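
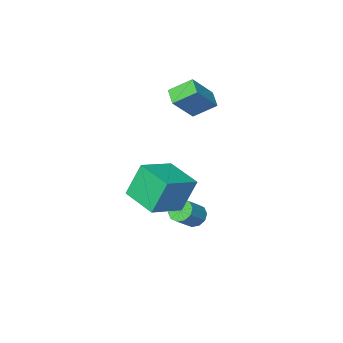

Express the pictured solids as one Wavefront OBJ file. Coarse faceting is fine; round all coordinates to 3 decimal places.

v -3.646 -3.094 1.593
v -4.699 -2.302 2.484
v -3.273 -2.117 1.166
v -4.326 -1.325 2.056
v -2.214 -2.955 3.164
v -3.267 -2.163 4.054
v -1.841 -1.978 2.736
v -2.894 -1.186 3.627
v 0.354 3.353 -2.342
v 0.848 3.223 -2.864
v 1.9 3.438 -1.92
v 1.406 3.567 -1.398
v 0.758 3.665 -2.863
v 1.81 3.88 -1.92
v 0.513 3.988 -2.664
v 1.566 4.203 -1.72
v 0.208 4.068 -2.342
v 1.26 4.283 -1.398
v -0.042 3.875 -2.019
v 1.011 4.089 -1.076
v -0.14 3.482 -1.82
v 0.912 3.697 -0.876
v -0.05 3.04 -1.82
v 1.002 3.255 -0.877
v 0.194 2.717 -2.02
v 1.247 2.932 -1.076
v 0.5 2.637 -2.342
v 1.552 2.852 -1.398
v 0.749 2.831 -2.664
v 1.802 3.045 -1.721
v 2.084 2.34 -0.368
v 1.304 2.575 1.567
v 1.891 4.415 -0.698
v 1.111 4.65 1.238
v 4.089 2.65 0.402
v 3.309 2.885 2.338
v 3.896 4.725 0.073
v 3.116 4.96 2.008
v -1.417 -2.069 -4.101
v -0.646 -1.906 -4.151
v -0.791 -0.949 -3.269
v -1.563 -1.111 -3.219
v -0.802 -1.686 -4.416
v -0.947 -0.728 -3.533
v -1.099 -1.553 -4.608
v -1.245 -0.596 -3.726
v -1.469 -1.539 -4.685
v -1.615 -0.581 -3.802
v -1.827 -1.646 -4.628
v -1.973 -0.688 -3.745
v -2.092 -1.85 -4.45
v -2.237 -0.892 -3.567
v -2.201 -2.104 -4.192
v -2.347 -1.146 -3.31
v -2.131 -2.35 -3.914
v -2.277 -1.392 -3.031
v -1.898 -2.531 -3.678
v -2.043 -1.574 -2.796
v -1.554 -2.607 -3.54
v -1.7 -1.65 -2.657
v -1.179 -2.559 -3.53
v -1.325 -1.602 -2.647
v -0.859 -2.399 -3.651
v -1.004 -1.442 -2.768
v -0.666 -2.163 -3.875
v -0.812 -1.206 -2.992
v -1.745 -3.127 -3.621
v -1.469 -2.776 -3.336
v -2.535 -3.093 -2.899
v -1.595 -2.639 -3.48
v -1.751 -2.598 -3.653
v -1.906 -2.663 -3.819
v -2.029 -2.819 -3.946
v -2.095 -3.037 -4.008
v -2.093 -3.272 -3.994
v -2.021 -3.479 -3.906
v -1.895 -3.616 -3.761
v -1.739 -3.656 -3.589
v -1.585 -3.592 -3.423
v -1.462 -3.436 -3.296
v -1.395 -3.218 -3.233
v -1.398 -2.983 -3.247
f 2 4 1
f 5 2 1
f 1 4 3
f 3 5 1
f 2 8 4
f 6 2 5
f 6 8 2
f 4 8 3
f 7 5 3
f 3 8 7
f 7 6 5
f 8 6 7
f 10 9 13
f 10 13 11
f 11 13 14
f 11 14 12
f 13 9 15
f 13 15 14
f 14 15 16
f 14 16 12
f 15 9 17
f 15 17 16
f 16 17 18
f 16 18 12
f 17 9 19
f 17 19 18
f 18 19 20
f 18 20 12
f 19 9 21
f 19 21 20
f 20 21 22
f 20 22 12
f 21 9 23
f 21 23 22
f 22 23 24
f 22 24 12
f 23 9 25
f 23 25 24
f 24 25 26
f 24 26 12
f 25 9 27
f 25 27 26
f 26 27 28
f 26 28 12
f 27 9 29
f 27 29 28
f 28 29 30
f 28 30 12
f 29 9 10
f 29 10 30
f 30 10 11
f 30 11 12
f 32 34 31
f 35 32 31
f 31 34 33
f 33 35 31
f 32 38 34
f 36 32 35
f 36 38 32
f 34 38 33
f 37 35 33
f 33 38 37
f 37 36 35
f 38 36 37
f 40 39 43
f 40 43 41
f 41 43 44
f 41 44 42
f 43 39 45
f 43 45 44
f 44 45 46
f 44 46 42
f 45 39 47
f 45 47 46
f 46 47 48
f 46 48 42
f 47 39 49
f 47 49 48
f 48 49 50
f 48 50 42
f 49 39 51
f 49 51 50
f 50 51 52
f 50 52 42
f 51 39 53
f 51 53 52
f 52 53 54
f 52 54 42
f 53 39 55
f 53 55 54
f 54 55 56
f 54 56 42
f 55 39 57
f 55 57 56
f 56 57 58
f 56 58 42
f 57 39 59
f 57 59 58
f 58 59 60
f 58 60 42
f 59 39 61
f 59 61 60
f 60 61 62
f 60 62 42
f 61 39 63
f 61 63 62
f 62 63 64
f 62 64 42
f 63 39 65
f 63 65 64
f 64 65 66
f 64 66 42
f 65 39 40
f 65 40 66
f 66 40 41
f 66 41 42
f 68 67 70
f 68 70 69
f 70 67 71
f 70 71 69
f 71 67 72
f 71 72 69
f 72 67 73
f 72 73 69
f 73 67 74
f 73 74 69
f 74 67 75
f 74 75 69
f 75 67 76
f 75 76 69
f 76 67 77
f 76 77 69
f 77 67 78
f 77 78 69
f 78 67 79
f 78 79 69
f 79 67 80
f 79 80 69
f 80 67 81
f 80 81 69
f 81 67 82
f 81 82 69
f 82 67 68
f 82 68 69



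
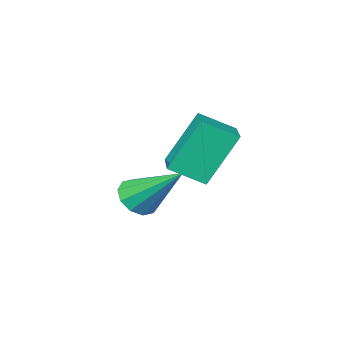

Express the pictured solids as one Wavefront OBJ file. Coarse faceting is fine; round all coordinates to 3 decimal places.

v 0.57 3.467 2.482
v -0.353 3.749 4.153
v 1.302 4.63 2.69
v 0.38 4.912 4.361
v 1.42 2.828 3.059
v 0.498 3.11 4.73
v 2.153 3.991 3.267
v 1.23 4.273 4.938
v 1.005 0.858 0.796
v 1.721 1.021 0.881
v 0.495 2.382 2.164
v 1.558 1.275 0.537
v 1.184 1.37 0.293
v 0.741 1.269 0.24
v 0.399 1.011 0.4
v 0.288 0.695 0.711
v 0.451 0.441 1.055
v 0.825 0.346 1.3
v 1.268 0.447 1.352
v 1.611 0.705 1.192
f 2 4 1
f 5 2 1
f 1 4 3
f 3 5 1
f 2 8 4
f 6 2 5
f 6 8 2
f 4 8 3
f 7 5 3
f 3 8 7
f 7 6 5
f 8 6 7
f 10 9 12
f 10 12 11
f 12 9 13
f 12 13 11
f 13 9 14
f 13 14 11
f 14 9 15
f 14 15 11
f 15 9 16
f 15 16 11
f 16 9 17
f 16 17 11
f 17 9 18
f 17 18 11
f 18 9 19
f 18 19 11
f 19 9 20
f 19 20 11
f 20 9 10
f 20 10 11



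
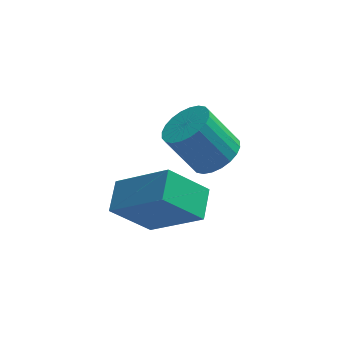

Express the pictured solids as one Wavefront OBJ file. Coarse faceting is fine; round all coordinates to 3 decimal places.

v 1.789 3.32 0.485
v 2.489 3.186 0.985
v 1.57 3.426 2.335
v 0.871 3.56 1.835
v 2.505 3.522 0.937
v 1.587 3.762 2.286
v 2.413 3.827 0.82
v 1.494 4.066 2.169
v 2.225 4.055 0.652
v 1.306 4.294 2.001
v 1.971 4.171 0.458
v 1.053 4.41 1.808
v 1.69 4.157 0.269
v 0.771 4.397 1.619
v 1.423 4.016 0.113
v 0.505 4.256 1.462
v 1.213 3.769 0.013
v 0.294 4.009 1.363
v 1.09 3.454 -0.015
v 0.171 3.694 1.335
v 1.073 3.118 0.034
v 0.155 3.358 1.383
v 1.166 2.814 0.151
v 0.247 3.053 1.5
v 1.354 2.586 0.319
v 0.435 2.825 1.668
v 1.607 2.47 0.512
v 0.689 2.709 1.862
v 1.889 2.483 0.701
v 0.97 2.723 2.051
v 2.155 2.624 0.858
v 1.237 2.864 2.207
v 2.366 2.871 0.957
v 1.447 3.111 2.307
v -0.314 0.451 -0.05
v -1.492 0.299 1.153
v -0.094 1.451 0.293
v -1.271 1.299 1.495
v 1.171 -0.339 1.305
v -0.006 -0.491 2.507
v 1.392 0.661 1.647
v 0.214 0.509 2.85
f 2 1 5
f 2 5 3
f 3 5 6
f 3 6 4
f 5 1 7
f 5 7 6
f 6 7 8
f 6 8 4
f 7 1 9
f 7 9 8
f 8 9 10
f 8 10 4
f 9 1 11
f 9 11 10
f 10 11 12
f 10 12 4
f 11 1 13
f 11 13 12
f 12 13 14
f 12 14 4
f 13 1 15
f 13 15 14
f 14 15 16
f 14 16 4
f 15 1 17
f 15 17 16
f 16 17 18
f 16 18 4
f 17 1 19
f 17 19 18
f 18 19 20
f 18 20 4
f 19 1 21
f 19 21 20
f 20 21 22
f 20 22 4
f 21 1 23
f 21 23 22
f 22 23 24
f 22 24 4
f 23 1 25
f 23 25 24
f 24 25 26
f 24 26 4
f 25 1 27
f 25 27 26
f 26 27 28
f 26 28 4
f 27 1 29
f 27 29 28
f 28 29 30
f 28 30 4
f 29 1 31
f 29 31 30
f 30 31 32
f 30 32 4
f 31 1 33
f 31 33 32
f 32 33 34
f 32 34 4
f 33 1 2
f 33 2 34
f 34 2 3
f 34 3 4
f 36 38 35
f 39 36 35
f 35 38 37
f 37 39 35
f 36 42 38
f 40 36 39
f 40 42 36
f 38 42 37
f 41 39 37
f 37 42 41
f 41 40 39
f 42 40 41



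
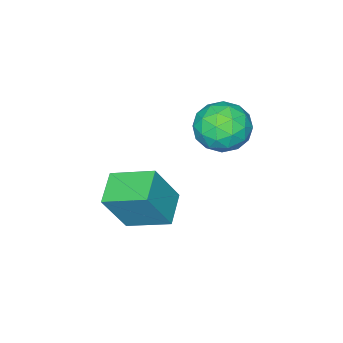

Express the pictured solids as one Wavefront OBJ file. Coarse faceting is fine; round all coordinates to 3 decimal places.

v 0.289 0.733 -0.741
v 1.198 0.422 1.036
v -0.406 2.304 -0.111
v 0.503 1.993 1.666
v 1.437 1.427 -1.206
v 2.346 1.116 0.571
v 0.742 2.998 -0.576
v 1.651 2.687 1.201
v -2.376 3.937 3.419
v -1.353 4.205 3.007
v -1.647 2.495 4.293
v -0.624 2.763 3.881
v -1.116 3.431 4.656
v -1.567 4.322 4.116
v -1.433 2.378 3.184
v -1.884 3.269 2.644
v -0.769 3.241 2.862
v -0.574 3.892 3.772
v -2.426 2.808 3.528
v -2.231 3.459 4.438
v -1.929 4.198 3.136
v -1.071 2.502 4.164
v -1.361 2.895 4.62
v -0.759 3.052 4.378
v -2.055 4.266 3.788
v -1.453 4.424 3.546
v -1.314 3.969 4.515
v -1.547 2.276 3.754
v -0.945 2.434 3.512
v -2.241 3.648 2.922
v -1.639 3.805 2.68
v -1.686 2.731 2.785
v -0.984 3.789 2.809
v -0.555 2.941 3.323
v -1.031 2.715 2.913
v -1.296 3.239 2.595
v -0.869 4.171 3.344
v -0.44 3.324 3.858
v -0.73 3.716 4.313
v -0.995 4.24 3.995
v -0.526 3.605 3.258
v -2.56 3.376 3.442
v -2.131 2.529 3.956
v -2.005 2.46 3.305
v -2.27 2.984 2.987
v -2.445 3.759 3.977
v -2.016 2.911 4.491
v -1.704 3.461 4.705
v -1.969 3.985 4.387
v -2.474 3.095 4.042
f 2 4 1
f 5 2 1
f 1 4 3
f 3 5 1
f 2 8 4
f 6 2 5
f 6 8 2
f 4 8 3
f 7 5 3
f 3 8 7
f 7 6 5
f 8 6 7
f 9 46 25
f 46 20 49
f 25 49 14
f 46 49 25
f 9 25 21
f 25 14 26
f 21 26 10
f 25 26 21
f 9 21 30
f 21 10 31
f 30 31 16
f 21 31 30
f 9 30 42
f 30 16 45
f 42 45 19
f 30 45 42
f 9 42 46
f 42 19 50
f 46 50 20
f 42 50 46
f 10 26 37
f 26 14 40
f 37 40 18
f 26 40 37
f 14 49 27
f 49 20 48
f 27 48 13
f 49 48 27
f 20 50 47
f 50 19 43
f 47 43 11
f 50 43 47
f 19 45 44
f 45 16 32
f 44 32 15
f 45 32 44
f 16 31 36
f 31 10 33
f 36 33 17
f 31 33 36
f 12 38 24
f 38 18 39
f 24 39 13
f 38 39 24
f 12 24 22
f 24 13 23
f 22 23 11
f 24 23 22
f 12 22 29
f 22 11 28
f 29 28 15
f 22 28 29
f 12 29 34
f 29 15 35
f 34 35 17
f 29 35 34
f 12 34 38
f 34 17 41
f 38 41 18
f 34 41 38
f 13 39 27
f 39 18 40
f 27 40 14
f 39 40 27
f 11 23 47
f 23 13 48
f 47 48 20
f 23 48 47
f 15 28 44
f 28 11 43
f 44 43 19
f 28 43 44
f 17 35 36
f 35 15 32
f 36 32 16
f 35 32 36
f 18 41 37
f 41 17 33
f 37 33 10
f 41 33 37



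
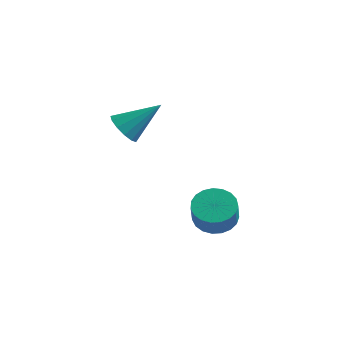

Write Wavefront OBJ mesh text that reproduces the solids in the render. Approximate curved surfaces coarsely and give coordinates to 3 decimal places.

v 3.396 0.417 -3.863
v 4.432 0.361 -4.02
v 4.581 -0.173 -2.855
v 3.544 -0.117 -2.697
v 4.39 0.754 -3.835
v 4.538 0.22 -2.67
v 4.175 1.089 -3.654
v 4.324 0.555 -2.489
v 3.826 1.307 -3.51
v 3.975 0.773 -2.345
v 3.403 1.372 -3.426
v 3.551 0.838 -2.261
v 2.978 1.271 -3.418
v 3.126 0.738 -2.253
v 2.625 1.023 -3.486
v 2.774 0.489 -2.321
v 2.406 0.67 -3.62
v 2.555 0.136 -2.455
v 2.358 0.273 -3.796
v 2.506 -0.26 -2.631
v 2.489 -0.099 -3.983
v 2.638 -0.632 -2.818
v 2.777 -0.382 -4.149
v 2.926 -0.915 -2.984
v 3.172 -0.526 -4.266
v 3.321 -1.06 -3.101
v 3.606 -0.508 -4.313
v 3.754 -1.042 -3.148
v 4.003 -0.33 -4.282
v 4.152 -0.863 -3.117
v 4.295 -0.023 -4.179
v 4.444 -0.556 -3.014
v -0.428 -0.865 1.743
v 0.206 -1.467 1.529
v 0.928 0.105 3.037
v 0.252 -1.087 1.197
v 0.081 -0.636 1.038
v -0.251 -0.258 1.103
v -0.639 -0.073 1.371
v -0.96 -0.139 1.758
v -1.113 -0.436 2.14
v -1.048 -0.869 2.396
v -0.786 -1.3 2.445
v -0.411 -1.594 2.271
v -0.041 -1.656 1.93
f 2 1 5
f 2 5 3
f 3 5 6
f 3 6 4
f 5 1 7
f 5 7 6
f 6 7 8
f 6 8 4
f 7 1 9
f 7 9 8
f 8 9 10
f 8 10 4
f 9 1 11
f 9 11 10
f 10 11 12
f 10 12 4
f 11 1 13
f 11 13 12
f 12 13 14
f 12 14 4
f 13 1 15
f 13 15 14
f 14 15 16
f 14 16 4
f 15 1 17
f 15 17 16
f 16 17 18
f 16 18 4
f 17 1 19
f 17 19 18
f 18 19 20
f 18 20 4
f 19 1 21
f 19 21 20
f 20 21 22
f 20 22 4
f 21 1 23
f 21 23 22
f 22 23 24
f 22 24 4
f 23 1 25
f 23 25 24
f 24 25 26
f 24 26 4
f 25 1 27
f 25 27 26
f 26 27 28
f 26 28 4
f 27 1 29
f 27 29 28
f 28 29 30
f 28 30 4
f 29 1 31
f 29 31 30
f 30 31 32
f 30 32 4
f 31 1 2
f 31 2 32
f 32 2 3
f 32 3 4
f 34 33 36
f 34 36 35
f 36 33 37
f 36 37 35
f 37 33 38
f 37 38 35
f 38 33 39
f 38 39 35
f 39 33 40
f 39 40 35
f 40 33 41
f 40 41 35
f 41 33 42
f 41 42 35
f 42 33 43
f 42 43 35
f 43 33 44
f 43 44 35
f 44 33 45
f 44 45 35
f 45 33 34
f 45 34 35



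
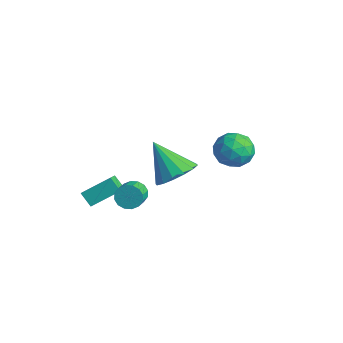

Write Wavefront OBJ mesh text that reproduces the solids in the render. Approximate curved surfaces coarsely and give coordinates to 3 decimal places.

v 3.358 -1.236 0.035
v 4.077 -0.823 0.729
v 2.102 -1.684 1.605
v 3.748 -0.394 0.588
v 3.315 -0.189 0.3
v 2.893 -0.265 -0.06
v 2.597 -0.602 -0.393
v 2.504 -1.107 -0.612
v 2.64 -1.648 -0.658
v 2.969 -2.078 -0.517
v 3.402 -2.282 -0.229
v 3.824 -2.206 0.13
v 4.12 -1.87 0.464
v 4.213 -1.364 0.683
v 1.656 3.633 -0.575
v 2.283 3.1 0.046
v 1.597 2.34 -1.626
v 2.224 1.807 -1.005
v 1.26 2.019 -0.706
v 1.297 2.818 -0.057
v 2.583 2.622 -1.523
v 2.62 3.421 -0.874
v 2.856 2.475 -0.541
v 2.038 2.102 -0.036
v 1.842 3.338 -1.544
v 1.024 2.965 -1.039
v 1.975 3.48 -0.172
v 1.905 1.96 -1.408
v 1.339 2.085 -1.232
v 1.707 1.771 -0.867
v 1.396 3.314 -0.232
v 1.764 3.001 0.132
v 1.163 2.365 -0.31
v 2.116 2.439 -1.712
v 2.484 2.126 -1.348
v 2.173 3.669 -0.713
v 2.541 3.355 -0.348
v 2.717 3.075 -1.27
v 2.68 2.799 -0.152
v 2.645 2.039 -0.77
v 2.856 2.519 -1.074
v 2.878 2.988 -0.693
v 2.2 2.58 0.145
v 2.164 1.82 -0.473
v 1.598 1.945 -0.297
v 1.62 2.414 0.084
v 2.536 2.213 -0.2
v 1.716 3.62 -1.107
v 1.68 2.86 -1.725
v 2.26 3.026 -1.664
v 2.282 3.495 -1.283
v 1.235 3.401 -0.81
v 1.2 2.641 -1.428
v 1.002 2.452 -0.887
v 1.024 2.921 -0.506
v 1.344 3.227 -1.38
v 1.018 -2.051 -2.442
v 1.504 -1.824 -2.843
v 2.188 -2.501 -2.399
v 1.702 -2.729 -1.998
v 1.519 -1.623 -2.561
v 2.203 -2.3 -2.117
v 1.4 -1.537 -2.247
v 2.084 -2.214 -1.802
v 1.179 -1.589 -1.985
v 1.863 -2.266 -1.541
v 0.914 -1.765 -1.846
v 1.598 -2.442 -1.401
v 0.678 -2.017 -1.866
v 1.362 -2.694 -1.422
v 0.532 -2.279 -2.041
v 1.216 -2.956 -1.597
v 0.517 -2.48 -2.323
v 1.201 -3.157 -1.879
v 0.636 -2.566 -2.638
v 1.32 -3.243 -2.193
v 0.857 -2.514 -2.899
v 1.541 -3.191 -2.455
v 1.122 -2.338 -3.039
v 1.806 -3.015 -2.594
v 1.358 -2.086 -3.018
v 2.042 -2.763 -2.574
v -1.206 -3.316 -3.26
v -0.697 -2.046 -2.375
v -0.596 -3.154 -3.844
v -0.086 -1.884 -2.959
v -0.594 -3.896 -2.781
v -0.084 -2.626 -1.896
v 0.017 -3.734 -3.365
v 0.526 -2.464 -2.48
f 2 1 4
f 2 4 3
f 4 1 5
f 4 5 3
f 5 1 6
f 5 6 3
f 6 1 7
f 6 7 3
f 7 1 8
f 7 8 3
f 8 1 9
f 8 9 3
f 9 1 10
f 9 10 3
f 10 1 11
f 10 11 3
f 11 1 12
f 11 12 3
f 12 1 13
f 12 13 3
f 13 1 14
f 13 14 3
f 14 1 2
f 14 2 3
f 15 52 31
f 52 26 55
f 31 55 20
f 52 55 31
f 15 31 27
f 31 20 32
f 27 32 16
f 31 32 27
f 15 27 36
f 27 16 37
f 36 37 22
f 27 37 36
f 15 36 48
f 36 22 51
f 48 51 25
f 36 51 48
f 15 48 52
f 48 25 56
f 52 56 26
f 48 56 52
f 16 32 43
f 32 20 46
f 43 46 24
f 32 46 43
f 20 55 33
f 55 26 54
f 33 54 19
f 55 54 33
f 26 56 53
f 56 25 49
f 53 49 17
f 56 49 53
f 25 51 50
f 51 22 38
f 50 38 21
f 51 38 50
f 22 37 42
f 37 16 39
f 42 39 23
f 37 39 42
f 18 44 30
f 44 24 45
f 30 45 19
f 44 45 30
f 18 30 28
f 30 19 29
f 28 29 17
f 30 29 28
f 18 28 35
f 28 17 34
f 35 34 21
f 28 34 35
f 18 35 40
f 35 21 41
f 40 41 23
f 35 41 40
f 18 40 44
f 40 23 47
f 44 47 24
f 40 47 44
f 19 45 33
f 45 24 46
f 33 46 20
f 45 46 33
f 17 29 53
f 29 19 54
f 53 54 26
f 29 54 53
f 21 34 50
f 34 17 49
f 50 49 25
f 34 49 50
f 23 41 42
f 41 21 38
f 42 38 22
f 41 38 42
f 24 47 43
f 47 23 39
f 43 39 16
f 47 39 43
f 58 57 61
f 58 61 59
f 59 61 62
f 59 62 60
f 61 57 63
f 61 63 62
f 62 63 64
f 62 64 60
f 63 57 65
f 63 65 64
f 64 65 66
f 64 66 60
f 65 57 67
f 65 67 66
f 66 67 68
f 66 68 60
f 67 57 69
f 67 69 68
f 68 69 70
f 68 70 60
f 69 57 71
f 69 71 70
f 70 71 72
f 70 72 60
f 71 57 73
f 71 73 72
f 72 73 74
f 72 74 60
f 73 57 75
f 73 75 74
f 74 75 76
f 74 76 60
f 75 57 77
f 75 77 76
f 76 77 78
f 76 78 60
f 77 57 79
f 77 79 78
f 78 79 80
f 78 80 60
f 79 57 81
f 79 81 80
f 80 81 82
f 80 82 60
f 81 57 58
f 81 58 82
f 82 58 59
f 82 59 60
f 84 86 83
f 87 84 83
f 83 86 85
f 85 87 83
f 84 90 86
f 88 84 87
f 88 90 84
f 86 90 85
f 89 87 85
f 85 90 89
f 89 88 87
f 90 88 89



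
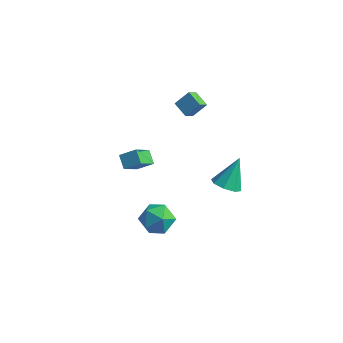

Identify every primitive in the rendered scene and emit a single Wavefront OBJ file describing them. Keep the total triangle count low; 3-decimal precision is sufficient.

v 1.361 3.232 -4.463
v 2.182 2.809 -4.242
v 1.539 4.448 -2.797
v 2.274 3.387 -4.673
v 1.832 3.874 -4.982
v 1.113 3.985 -4.986
v 0.54 3.656 -4.684
v 0.448 3.078 -4.253
v 0.89 2.59 -3.944
v 1.609 2.479 -3.94
v -0.126 1.896 2.652
v -0.187 1.183 3.245
v -1.043 2.267 3.004
v -1.104 1.554 3.598
v 0.424 2.506 3.442
v 0.363 1.793 4.036
v -0.493 2.877 3.795
v -0.554 2.164 4.388
v -1.676 -2.903 1.157
v -2.285 -2.408 1.656
v -1.596 -1.684 0.048
v -2.206 -1.189 0.547
v -0.854 -2.451 1.713
v -1.464 -1.956 2.212
v -0.775 -1.232 0.604
v -1.384 -0.737 1.103
v 0.075 -3.084 -1.049
v 0.958 -2.599 -1.527
v 0.842 -4.701 -1.273
v 1.725 -4.216 -1.751
v 1.532 -4.074 -0.662
v 1.058 -3.075 -0.524
v 0.742 -4.225 -2.276
v 0.268 -3.226 -2.138
v 1.37 -3.305 -2.285
v 1.858 -3.211 -1.288
v -0.058 -4.089 -1.512
v 0.43 -3.995 -0.515
f 2 1 4
f 2 4 3
f 4 1 5
f 4 5 3
f 5 1 6
f 5 6 3
f 6 1 7
f 6 7 3
f 7 1 8
f 7 8 3
f 8 1 9
f 8 9 3
f 9 1 10
f 9 10 3
f 10 1 2
f 10 2 3
f 12 14 11
f 15 12 11
f 11 14 13
f 13 15 11
f 12 18 14
f 16 12 15
f 16 18 12
f 14 18 13
f 17 15 13
f 13 18 17
f 17 16 15
f 18 16 17
f 20 22 19
f 23 20 19
f 19 22 21
f 21 23 19
f 20 26 22
f 24 20 23
f 24 26 20
f 22 26 21
f 25 23 21
f 21 26 25
f 25 24 23
f 26 24 25
f 27 38 32
f 27 32 28
f 27 28 34
f 27 34 37
f 27 37 38
f 28 32 36
f 32 38 31
f 38 37 29
f 37 34 33
f 34 28 35
f 30 36 31
f 30 31 29
f 30 29 33
f 30 33 35
f 30 35 36
f 31 36 32
f 29 31 38
f 33 29 37
f 35 33 34
f 36 35 28



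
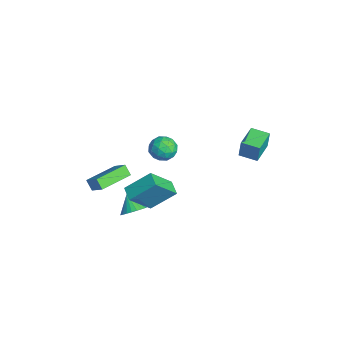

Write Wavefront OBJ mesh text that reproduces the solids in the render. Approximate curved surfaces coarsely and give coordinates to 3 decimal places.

v -0.782 -4.438 -2.521
v -1.217 -4.674 -1.892
v -1.816 -2.508 -2.51
v -2.251 -2.744 -1.882
v 0.051 -3.996 -1.778
v -0.384 -4.232 -1.15
v -0.983 -2.066 -1.768
v -1.418 -2.302 -1.139
v 1.142 -1.676 -1.987
v 1.647 -3.028 -0.435
v 1.358 -0.18 -0.755
v 1.863 -1.533 0.798
v 2.097 -1.607 -2.238
v 2.602 -2.96 -0.685
v 2.313 -0.112 -1.005
v 2.818 -1.464 0.547
v 1.183 -2.403 -3.16
v 1.765 -2.339 -2.585
v 0.337 -2.617 -2.28
v 1.665 -2.036 -2.607
v 1.492 -1.788 -2.713
v 1.272 -1.634 -2.887
v 1.039 -1.598 -3.103
v 0.827 -1.683 -3.327
v 0.67 -1.878 -3.526
v 0.591 -2.153 -3.669
v 0.602 -2.466 -3.735
v 0.702 -2.769 -3.713
v 0.875 -3.017 -3.607
v 1.095 -3.171 -3.433
v 1.328 -3.208 -3.217
v 1.54 -3.122 -2.993
v 1.697 -2.927 -2.794
v 1.776 -2.652 -2.651
v 3.996 3.007 3.283
v 4.098 3.091 4.456
v 2.734 3.958 3.326
v 2.837 4.041 4.498
v 4.663 3.899 3.162
v 4.766 3.982 4.334
v 3.402 4.849 3.204
v 3.504 4.933 4.377
v -1.722 0.611 -0.888
v -1.113 0.758 -0.207
v -2.067 -0.718 -0.293
v -1.458 -0.571 0.388
v -2.233 -0.068 0.344
v -2.02 0.754 -0.024
v -1.16 -0.714 -0.476
v -0.947 0.108 -0.844
v -0.766 -0.061 0.047
v -1.429 0.339 0.554
v -1.751 -0.299 -1.054
v -2.414 0.101 -0.547
v -1.387 0.802 -0.6
v -1.793 -0.762 0.1
v -2.248 -0.466 0.074
v -1.89 -0.379 0.474
v -1.92 0.799 -0.492
v -1.562 0.885 -0.092
v -2.221 0.4 0.232
v -1.618 -0.845 -0.408
v -1.26 -0.759 -0.008
v -1.29 0.419 -0.974
v -0.932 0.506 -0.574
v -0.959 -0.36 -0.732
v -0.825 0.407 -0.05
v -1.028 -0.375 0.3
v -0.853 -0.459 -0.208
v -0.727 0.024 -0.424
v -1.215 0.641 0.248
v -1.418 -0.14 0.598
v -1.873 0.155 0.572
v -1.748 0.639 0.356
v -1.011 0.16 0.398
v -1.762 0.18 -1.098
v -1.965 -0.601 -0.748
v -1.432 -0.599 -0.856
v -1.307 -0.115 -1.072
v -2.152 0.415 -0.8
v -2.355 -0.367 -0.45
v -2.453 0.016 -0.076
v -2.327 0.499 -0.292
v -2.169 -0.12 -0.898
f 2 4 1
f 5 2 1
f 1 4 3
f 3 5 1
f 2 8 4
f 6 2 5
f 6 8 2
f 4 8 3
f 7 5 3
f 3 8 7
f 7 6 5
f 8 6 7
f 10 12 9
f 13 10 9
f 9 12 11
f 11 13 9
f 10 16 12
f 14 10 13
f 14 16 10
f 12 16 11
f 15 13 11
f 11 16 15
f 15 14 13
f 16 14 15
f 18 17 20
f 18 20 19
f 20 17 21
f 20 21 19
f 21 17 22
f 21 22 19
f 22 17 23
f 22 23 19
f 23 17 24
f 23 24 19
f 24 17 25
f 24 25 19
f 25 17 26
f 25 26 19
f 26 17 27
f 26 27 19
f 27 17 28
f 27 28 19
f 28 17 29
f 28 29 19
f 29 17 30
f 29 30 19
f 30 17 31
f 30 31 19
f 31 17 32
f 31 32 19
f 32 17 33
f 32 33 19
f 33 17 34
f 33 34 19
f 34 17 18
f 34 18 19
f 36 38 35
f 39 36 35
f 35 38 37
f 37 39 35
f 36 42 38
f 40 36 39
f 40 42 36
f 38 42 37
f 41 39 37
f 37 42 41
f 41 40 39
f 42 40 41
f 43 80 59
f 80 54 83
f 59 83 48
f 80 83 59
f 43 59 55
f 59 48 60
f 55 60 44
f 59 60 55
f 43 55 64
f 55 44 65
f 64 65 50
f 55 65 64
f 43 64 76
f 64 50 79
f 76 79 53
f 64 79 76
f 43 76 80
f 76 53 84
f 80 84 54
f 76 84 80
f 44 60 71
f 60 48 74
f 71 74 52
f 60 74 71
f 48 83 61
f 83 54 82
f 61 82 47
f 83 82 61
f 54 84 81
f 84 53 77
f 81 77 45
f 84 77 81
f 53 79 78
f 79 50 66
f 78 66 49
f 79 66 78
f 50 65 70
f 65 44 67
f 70 67 51
f 65 67 70
f 46 72 58
f 72 52 73
f 58 73 47
f 72 73 58
f 46 58 56
f 58 47 57
f 56 57 45
f 58 57 56
f 46 56 63
f 56 45 62
f 63 62 49
f 56 62 63
f 46 63 68
f 63 49 69
f 68 69 51
f 63 69 68
f 46 68 72
f 68 51 75
f 72 75 52
f 68 75 72
f 47 73 61
f 73 52 74
f 61 74 48
f 73 74 61
f 45 57 81
f 57 47 82
f 81 82 54
f 57 82 81
f 49 62 78
f 62 45 77
f 78 77 53
f 62 77 78
f 51 69 70
f 69 49 66
f 70 66 50
f 69 66 70
f 52 75 71
f 75 51 67
f 71 67 44
f 75 67 71



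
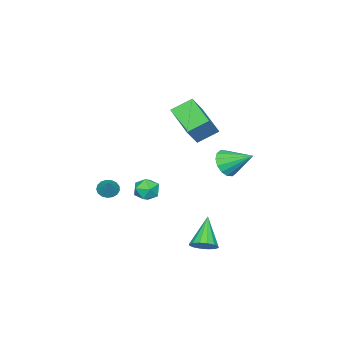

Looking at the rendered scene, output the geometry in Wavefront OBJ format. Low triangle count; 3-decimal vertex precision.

v -2.889 -1.49 1.689
v -3.773 -0.639 2.424
v -1.888 0.262 0.864
v -2.772 1.113 1.599
v -1.868 -1.493 2.921
v -2.752 -0.642 3.656
v -0.867 0.259 2.096
v -1.751 1.11 2.831
v 2.872 3.824 -3.761
v 3.425 3.922 -3.205
v 1.568 3.216 -2.359
v 3.233 4.282 -3.228
v 2.944 4.519 -3.394
v 2.636 4.571 -3.658
v 2.391 4.422 -3.95
v 2.276 4.113 -4.191
v 2.32 3.726 -4.318
v 2.512 3.366 -4.295
v 2.801 3.129 -4.129
v 3.109 3.077 -3.865
v 3.353 3.226 -3.573
v 3.469 3.535 -3.332
v 0.308 -0.852 -2.224
v 0.989 -0.376 -2.213
v 0.991 -1.844 -1.627
v 1.672 -1.368 -1.616
v 1.024 -1.176 -1.134
v 0.601 -0.564 -1.502
v 1.379 -1.656 -2.338
v 0.956 -1.044 -2.706
v 1.65 -0.873 -2.283
v 1.431 -0.577 -1.539
v 0.549 -1.643 -2.301
v 0.33 -1.347 -1.557
v -0.928 2.77 0.433
v -0.055 3.007 0.215
v -1.112 4.31 1.367
v -0.325 3.19 -0.139
v -0.757 3.26 -0.34
v -1.235 3.199 -0.333
v -1.63 3.023 -0.122
v -1.837 2.78 0.238
v -1.8 2.534 0.65
v -1.53 2.351 1.004
v -1.098 2.281 1.205
v -0.62 2.342 1.199
v -0.225 2.518 0.988
v -0.018 2.761 0.628
v 0.705 -3.903 -2.871
v 1.236 -3.94 -3.244
v 1.375 -3.357 -1.969
v 1.111 -3.665 -3.318
v 0.894 -3.444 -3.29
v 0.633 -3.329 -3.166
v 0.388 -3.345 -2.974
v 0.216 -3.489 -2.759
v 0.156 -3.728 -2.569
v 0.221 -4.007 -2.449
v 0.398 -4.263 -2.425
v 0.644 -4.436 -2.503
v 0.904 -4.487 -2.666
v 1.119 -4.404 -2.875
v 1.238 -4.207 -3.084
f 2 4 1
f 5 2 1
f 1 4 3
f 3 5 1
f 2 8 4
f 6 2 5
f 6 8 2
f 4 8 3
f 7 5 3
f 3 8 7
f 7 6 5
f 8 6 7
f 10 9 12
f 10 12 11
f 12 9 13
f 12 13 11
f 13 9 14
f 13 14 11
f 14 9 15
f 14 15 11
f 15 9 16
f 15 16 11
f 16 9 17
f 16 17 11
f 17 9 18
f 17 18 11
f 18 9 19
f 18 19 11
f 19 9 20
f 19 20 11
f 20 9 21
f 20 21 11
f 21 9 22
f 21 22 11
f 22 9 10
f 22 10 11
f 23 34 28
f 23 28 24
f 23 24 30
f 23 30 33
f 23 33 34
f 24 28 32
f 28 34 27
f 34 33 25
f 33 30 29
f 30 24 31
f 26 32 27
f 26 27 25
f 26 25 29
f 26 29 31
f 26 31 32
f 27 32 28
f 25 27 34
f 29 25 33
f 31 29 30
f 32 31 24
f 36 35 38
f 36 38 37
f 38 35 39
f 38 39 37
f 39 35 40
f 39 40 37
f 40 35 41
f 40 41 37
f 41 35 42
f 41 42 37
f 42 35 43
f 42 43 37
f 43 35 44
f 43 44 37
f 44 35 45
f 44 45 37
f 45 35 46
f 45 46 37
f 46 35 47
f 46 47 37
f 47 35 48
f 47 48 37
f 48 35 36
f 48 36 37
f 50 49 52
f 50 52 51
f 52 49 53
f 52 53 51
f 53 49 54
f 53 54 51
f 54 49 55
f 54 55 51
f 55 49 56
f 55 56 51
f 56 49 57
f 56 57 51
f 57 49 58
f 57 58 51
f 58 49 59
f 58 59 51
f 59 49 60
f 59 60 51
f 60 49 61
f 60 61 51
f 61 49 62
f 61 62 51
f 62 49 63
f 62 63 51
f 63 49 50
f 63 50 51



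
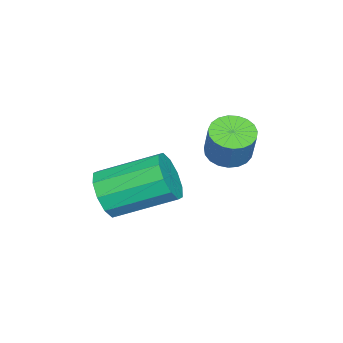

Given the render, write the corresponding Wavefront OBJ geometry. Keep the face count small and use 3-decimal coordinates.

v -2.187 -0.19 2.75
v -1.772 -0.715 2.724
v -1.377 -0.455 3.784
v -1.793 0.07 3.81
v -1.615 -0.511 2.616
v -1.22 -0.252 3.675
v -1.557 -0.252 2.531
v -1.163 0.007 3.59
v -1.609 0.017 2.484
v -1.214 0.277 3.543
v -1.76 0.251 2.483
v -1.365 0.511 3.542
v -1.985 0.409 2.528
v -1.59 0.669 3.587
v -2.245 0.463 2.612
v -1.851 0.723 3.671
v -2.496 0.404 2.719
v -2.101 0.664 3.779
v -2.692 0.243 2.832
v -2.298 0.503 3.892
v -2.802 0.006 2.931
v -2.407 0.266 3.991
v -2.805 -0.264 2.999
v -2.41 -0.004 4.058
v -2.702 -0.521 3.023
v -2.307 -0.261 4.083
v -2.509 -0.722 3.001
v -2.114 -0.462 4.06
v -2.261 -0.83 2.935
v -1.866 -0.57 3.994
v -2 -0.827 2.837
v -1.605 -0.568 3.896
v 0.922 -2.513 2.431
v 1.403 -2.114 1.932
v 0.839 -0.488 2.689
v 0.358 -0.887 3.189
v 0.962 -2.164 1.713
v 0.399 -0.538 2.47
v 0.507 -2.348 1.768
v -0.057 -0.722 2.525
v 0.21 -2.594 2.076
v -0.354 -0.969 2.834
v 0.184 -2.81 2.52
v -0.379 -1.184 3.278
v 0.441 -2.912 2.931
v -0.123 -1.286 3.688
v 0.881 -2.862 3.15
v 0.318 -1.236 3.907
v 1.337 -2.678 3.095
v 0.773 -1.052 3.852
v 1.634 -2.431 2.786
v 1.07 -0.806 3.544
v 1.659 -2.216 2.342
v 1.096 -0.59 3.1
f 2 1 5
f 2 5 3
f 3 5 6
f 3 6 4
f 5 1 7
f 5 7 6
f 6 7 8
f 6 8 4
f 7 1 9
f 7 9 8
f 8 9 10
f 8 10 4
f 9 1 11
f 9 11 10
f 10 11 12
f 10 12 4
f 11 1 13
f 11 13 12
f 12 13 14
f 12 14 4
f 13 1 15
f 13 15 14
f 14 15 16
f 14 16 4
f 15 1 17
f 15 17 16
f 16 17 18
f 16 18 4
f 17 1 19
f 17 19 18
f 18 19 20
f 18 20 4
f 19 1 21
f 19 21 20
f 20 21 22
f 20 22 4
f 21 1 23
f 21 23 22
f 22 23 24
f 22 24 4
f 23 1 25
f 23 25 24
f 24 25 26
f 24 26 4
f 25 1 27
f 25 27 26
f 26 27 28
f 26 28 4
f 27 1 29
f 27 29 28
f 28 29 30
f 28 30 4
f 29 1 31
f 29 31 30
f 30 31 32
f 30 32 4
f 31 1 2
f 31 2 32
f 32 2 3
f 32 3 4
f 34 33 37
f 34 37 35
f 35 37 38
f 35 38 36
f 37 33 39
f 37 39 38
f 38 39 40
f 38 40 36
f 39 33 41
f 39 41 40
f 40 41 42
f 40 42 36
f 41 33 43
f 41 43 42
f 42 43 44
f 42 44 36
f 43 33 45
f 43 45 44
f 44 45 46
f 44 46 36
f 45 33 47
f 45 47 46
f 46 47 48
f 46 48 36
f 47 33 49
f 47 49 48
f 48 49 50
f 48 50 36
f 49 33 51
f 49 51 50
f 50 51 52
f 50 52 36
f 51 33 53
f 51 53 52
f 52 53 54
f 52 54 36
f 53 33 34
f 53 34 54
f 54 34 35
f 54 35 36



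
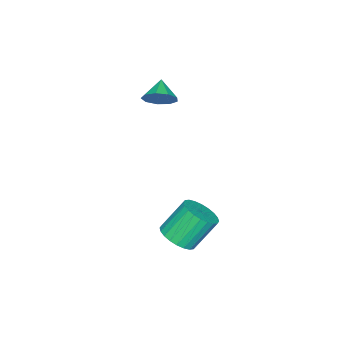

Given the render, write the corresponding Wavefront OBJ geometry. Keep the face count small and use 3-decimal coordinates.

v 3.623 2.903 -3.348
v 4.094 2.437 -2.848
v 3.348 3.051 -1.573
v 2.877 3.517 -2.072
v 4.274 2.705 -2.872
v 3.528 3.319 -1.597
v 4.354 3.004 -2.969
v 3.609 3.618 -1.693
v 4.324 3.287 -3.123
v 3.578 3.901 -1.847
v 4.186 3.512 -3.311
v 3.441 4.125 -2.036
v 3.963 3.644 -3.505
v 3.217 4.257 -2.23
v 3.688 3.663 -3.675
v 2.942 4.277 -2.4
v 3.403 3.567 -3.796
v 2.657 4.18 -2.52
v 3.152 3.369 -3.847
v 2.406 3.983 -2.572
v 2.972 3.101 -3.823
v 2.226 3.715 -2.548
v 2.891 2.802 -3.727
v 2.146 3.416 -2.451
v 2.922 2.519 -3.573
v 2.176 3.133 -2.297
v 3.059 2.295 -3.384
v 2.314 2.908 -2.109
v 3.283 2.163 -3.19
v 2.537 2.776 -1.915
v 3.558 2.143 -3.02
v 2.812 2.757 -1.745
v 3.843 2.24 -2.9
v 3.097 2.853 -1.624
v -1.487 -1.012 0.043
v -0.98 -1.412 0.462
v -2.273 -1.408 0.617
v -1.059 -0.939 0.679
v -1.339 -0.5 0.599
v -1.688 -0.301 0.259
v -1.943 -0.434 -0.183
v -1.985 -0.838 -0.518
v -1.794 -1.323 -0.591
v -1.459 -1.663 -0.367
v -1.138 -1.698 0.049
f 2 1 5
f 2 5 3
f 3 5 6
f 3 6 4
f 5 1 7
f 5 7 6
f 6 7 8
f 6 8 4
f 7 1 9
f 7 9 8
f 8 9 10
f 8 10 4
f 9 1 11
f 9 11 10
f 10 11 12
f 10 12 4
f 11 1 13
f 11 13 12
f 12 13 14
f 12 14 4
f 13 1 15
f 13 15 14
f 14 15 16
f 14 16 4
f 15 1 17
f 15 17 16
f 16 17 18
f 16 18 4
f 17 1 19
f 17 19 18
f 18 19 20
f 18 20 4
f 19 1 21
f 19 21 20
f 20 21 22
f 20 22 4
f 21 1 23
f 21 23 22
f 22 23 24
f 22 24 4
f 23 1 25
f 23 25 24
f 24 25 26
f 24 26 4
f 25 1 27
f 25 27 26
f 26 27 28
f 26 28 4
f 27 1 29
f 27 29 28
f 28 29 30
f 28 30 4
f 29 1 31
f 29 31 30
f 30 31 32
f 30 32 4
f 31 1 33
f 31 33 32
f 32 33 34
f 32 34 4
f 33 1 2
f 33 2 34
f 34 2 3
f 34 3 4
f 36 35 38
f 36 38 37
f 38 35 39
f 38 39 37
f 39 35 40
f 39 40 37
f 40 35 41
f 40 41 37
f 41 35 42
f 41 42 37
f 42 35 43
f 42 43 37
f 43 35 44
f 43 44 37
f 44 35 45
f 44 45 37
f 45 35 36
f 45 36 37



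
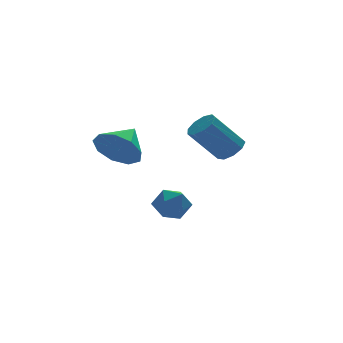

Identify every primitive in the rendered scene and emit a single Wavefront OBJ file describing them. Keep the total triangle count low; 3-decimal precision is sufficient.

v 0.54 -1.218 -0.009
v 1.056 -1.048 0.416
v -0.124 -0.912 1.794
v -0.64 -1.082 1.369
v 0.873 -0.659 0.221
v -0.308 -0.523 1.599
v 0.534 -0.532 -0.082
v -0.647 -0.396 1.296
v 0.198 -0.726 -0.351
v -0.983 -0.59 1.027
v 0.022 -1.15 -0.46
v -1.159 -1.014 0.919
v 0.089 -1.606 -0.358
v -1.092 -1.47 1.021
v 0.367 -1.881 -0.093
v -0.814 -1.745 1.286
v 0.726 -1.845 0.212
v -0.455 -1.709 1.59
v 0.998 -1.516 0.412
v -0.183 -1.38 1.791
v -2.744 -2.396 -1.706
v -2.113 -2.745 -1.362
v -3.107 -3.535 -2.198
v -2.476 -3.884 -1.854
v -3.075 -3.608 -1.403
v -2.851 -2.904 -1.099
v -2.369 -3.376 -2.461
v -2.145 -2.672 -2.157
v -1.882 -3.351 -1.829
v -2.318 -3.495 -1.175
v -2.902 -2.785 -2.385
v -3.338 -2.929 -1.731
v -4.437 -2.378 0.986
v -3.955 -2.213 0.103
v -3.483 -1.602 1.654
v -4.434 -1.716 0.21
v -4.914 -1.53 0.681
v -5.171 -1.741 1.294
v -5.085 -2.25 1.763
v -4.696 -2.819 1.869
v -4.186 -3.182 1.562
v -3.793 -3.169 0.985
v -3.702 -2.786 0.409
f 2 1 5
f 2 5 3
f 3 5 6
f 3 6 4
f 5 1 7
f 5 7 6
f 6 7 8
f 6 8 4
f 7 1 9
f 7 9 8
f 8 9 10
f 8 10 4
f 9 1 11
f 9 11 10
f 10 11 12
f 10 12 4
f 11 1 13
f 11 13 12
f 12 13 14
f 12 14 4
f 13 1 15
f 13 15 14
f 14 15 16
f 14 16 4
f 15 1 17
f 15 17 16
f 16 17 18
f 16 18 4
f 17 1 19
f 17 19 18
f 18 19 20
f 18 20 4
f 19 1 2
f 19 2 20
f 20 2 3
f 20 3 4
f 21 32 26
f 21 26 22
f 21 22 28
f 21 28 31
f 21 31 32
f 22 26 30
f 26 32 25
f 32 31 23
f 31 28 27
f 28 22 29
f 24 30 25
f 24 25 23
f 24 23 27
f 24 27 29
f 24 29 30
f 25 30 26
f 23 25 32
f 27 23 31
f 29 27 28
f 30 29 22
f 34 33 36
f 34 36 35
f 36 33 37
f 36 37 35
f 37 33 38
f 37 38 35
f 38 33 39
f 38 39 35
f 39 33 40
f 39 40 35
f 40 33 41
f 40 41 35
f 41 33 42
f 41 42 35
f 42 33 43
f 42 43 35
f 43 33 34
f 43 34 35



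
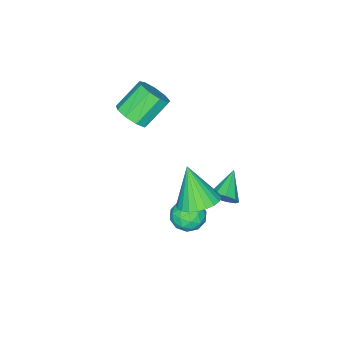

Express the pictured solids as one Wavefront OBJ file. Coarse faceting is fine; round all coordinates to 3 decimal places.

v 1.336 -3.729 2.456
v 1.811 -4.109 3.077
v 0.64 -3.732 4.205
v 0.164 -3.351 3.584
v 1.956 -3.534 3.034
v 0.784 -3.156 4.163
v 1.81 -3.049 2.721
v 0.638 -2.672 3.849
v 1.442 -2.883 2.283
v 0.271 -2.505 3.412
v 1.025 -3.112 1.927
v -0.147 -2.735 3.055
v 0.753 -3.63 1.817
v -0.419 -3.252 2.946
v 0.754 -4.194 2.007
v -0.418 -3.817 3.136
v 1.027 -4.541 2.406
v -0.145 -4.163 3.535
v 1.445 -4.507 2.829
v 0.273 -4.13 3.958
v 3.077 1.445 1.113
v 4.056 1.312 1.18
v 2.843 0.615 2.907
v 4.017 1.663 1.337
v 3.834 1.981 1.46
v 3.537 2.217 1.531
v 3.169 2.335 1.538
v 2.788 2.318 1.48
v 2.45 2.169 1.367
v 2.208 1.909 1.215
v 2.098 1.578 1.047
v 2.138 1.228 0.89
v 2.32 0.91 0.767
v 2.617 0.674 0.696
v 2.985 0.556 0.689
v 3.367 0.573 0.747
v 3.704 0.722 0.86
v 3.946 0.982 1.012
v 0.166 0.563 -1.799
v 0.552 0.407 -1.224
v -1.146 0.117 -1.041
v 0.405 0.869 -1.205
v 0.147 1.189 -1.464
v -0.102 1.216 -1.88
v -0.226 0.937 -2.258
v -0.167 0.484 -2.421
v 0.049 0.068 -2.294
v 0.319 -0.117 -1.935
v 0.518 0.017 -1.513
v 1.429 0.524 -2.054
v 2.216 0.44 -2.423
v 1.204 -0.86 -2.217
v 1.991 -0.944 -2.586
v 1.925 -0.759 -1.736
v 2.064 0.097 -1.635
v 1.356 -0.517 -3.005
v 1.495 0.339 -2.904
v 2.171 -0.203 -3.01
v 2.522 -0.353 -2.226
v 0.898 -0.067 -2.414
v 1.249 -0.217 -1.63
v 1.842 0.604 -2.224
v 1.578 -1.024 -2.416
v 1.539 -0.915 -1.916
v 2.001 -0.964 -2.133
v 1.753 0.402 -1.761
v 2.215 0.352 -1.978
v 2.044 -0.352 -1.574
v 1.205 -0.772 -2.662
v 1.667 -0.822 -2.879
v 1.419 0.544 -2.507
v 1.881 0.495 -2.724
v 1.376 -0.068 -3.066
v 2.278 0.176 -2.786
v 2.146 -0.638 -2.882
v 1.773 -0.386 -3.129
v 1.854 0.117 -3.069
v 2.485 0.088 -2.325
v 2.352 -0.726 -2.421
v 2.314 -0.617 -1.921
v 2.395 -0.114 -1.862
v 2.458 -0.29 -2.671
v 1.068 0.306 -2.219
v 0.935 -0.508 -2.315
v 1.025 -0.306 -2.778
v 1.106 0.197 -2.719
v 1.274 0.218 -1.758
v 1.142 -0.596 -1.854
v 1.566 -0.537 -1.571
v 1.647 -0.034 -1.511
v 0.962 -0.13 -1.969
f 2 1 5
f 2 5 3
f 3 5 6
f 3 6 4
f 5 1 7
f 5 7 6
f 6 7 8
f 6 8 4
f 7 1 9
f 7 9 8
f 8 9 10
f 8 10 4
f 9 1 11
f 9 11 10
f 10 11 12
f 10 12 4
f 11 1 13
f 11 13 12
f 12 13 14
f 12 14 4
f 13 1 15
f 13 15 14
f 14 15 16
f 14 16 4
f 15 1 17
f 15 17 16
f 16 17 18
f 16 18 4
f 17 1 19
f 17 19 18
f 18 19 20
f 18 20 4
f 19 1 2
f 19 2 20
f 20 2 3
f 20 3 4
f 22 21 24
f 22 24 23
f 24 21 25
f 24 25 23
f 25 21 26
f 25 26 23
f 26 21 27
f 26 27 23
f 27 21 28
f 27 28 23
f 28 21 29
f 28 29 23
f 29 21 30
f 29 30 23
f 30 21 31
f 30 31 23
f 31 21 32
f 31 32 23
f 32 21 33
f 32 33 23
f 33 21 34
f 33 34 23
f 34 21 35
f 34 35 23
f 35 21 36
f 35 36 23
f 36 21 37
f 36 37 23
f 37 21 38
f 37 38 23
f 38 21 22
f 38 22 23
f 40 39 42
f 40 42 41
f 42 39 43
f 42 43 41
f 43 39 44
f 43 44 41
f 44 39 45
f 44 45 41
f 45 39 46
f 45 46 41
f 46 39 47
f 46 47 41
f 47 39 48
f 47 48 41
f 48 39 49
f 48 49 41
f 49 39 40
f 49 40 41
f 50 87 66
f 87 61 90
f 66 90 55
f 87 90 66
f 50 66 62
f 66 55 67
f 62 67 51
f 66 67 62
f 50 62 71
f 62 51 72
f 71 72 57
f 62 72 71
f 50 71 83
f 71 57 86
f 83 86 60
f 71 86 83
f 50 83 87
f 83 60 91
f 87 91 61
f 83 91 87
f 51 67 78
f 67 55 81
f 78 81 59
f 67 81 78
f 55 90 68
f 90 61 89
f 68 89 54
f 90 89 68
f 61 91 88
f 91 60 84
f 88 84 52
f 91 84 88
f 60 86 85
f 86 57 73
f 85 73 56
f 86 73 85
f 57 72 77
f 72 51 74
f 77 74 58
f 72 74 77
f 53 79 65
f 79 59 80
f 65 80 54
f 79 80 65
f 53 65 63
f 65 54 64
f 63 64 52
f 65 64 63
f 53 63 70
f 63 52 69
f 70 69 56
f 63 69 70
f 53 70 75
f 70 56 76
f 75 76 58
f 70 76 75
f 53 75 79
f 75 58 82
f 79 82 59
f 75 82 79
f 54 80 68
f 80 59 81
f 68 81 55
f 80 81 68
f 52 64 88
f 64 54 89
f 88 89 61
f 64 89 88
f 56 69 85
f 69 52 84
f 85 84 60
f 69 84 85
f 58 76 77
f 76 56 73
f 77 73 57
f 76 73 77
f 59 82 78
f 82 58 74
f 78 74 51
f 82 74 78



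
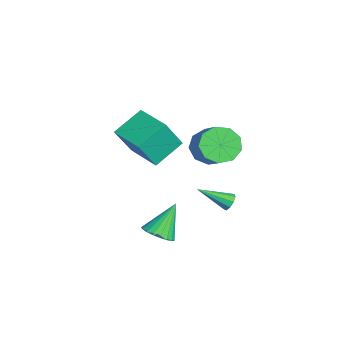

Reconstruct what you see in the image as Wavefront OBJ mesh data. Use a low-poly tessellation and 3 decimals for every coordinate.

v 1.99 -0.175 -3.369
v 2.68 -0.484 -2.881
v 1.27 0.775 -1.751
v 2.815 -0.16 -3.011
v 2.808 0.161 -3.203
v 2.659 0.424 -3.424
v 2.394 0.584 -3.635
v 2.059 0.612 -3.8
v 1.712 0.504 -3.891
v 1.414 0.278 -3.891
v 1.215 -0.026 -3.802
v 1.149 -0.355 -3.637
v 1.229 -0.654 -3.426
v 1.441 -0.87 -3.205
v 1.747 -0.965 -3.013
v 2.096 -0.925 -2.882
v 2.426 -0.754 -2.836
v 1.007 2.454 2.111
v 1.513 2.99 1.349
v 3.179 3.262 2.647
v 2.673 2.726 3.409
v 1.122 3.446 1.755
v 2.788 3.718 3.053
v 0.677 3.438 2.328
v 2.344 3.71 3.626
v 0.387 2.969 2.799
v 2.053 3.241 4.097
v 0.386 2.26 2.948
v 2.053 2.532 4.246
v 0.676 1.641 2.706
v 2.343 1.913 4.004
v 1.121 1.403 2.185
v 2.787 1.675 3.483
v 1.512 1.656 1.629
v 3.179 1.928 2.928
v 1.667 2.283 1.299
v 3.333 2.555 2.598
v -2.567 -1.056 -0.454
v -2.122 -1.934 1.287
v -3.437 0.352 0.478
v -2.992 -0.525 2.219
v -0.768 0.005 -0.379
v -0.323 -0.872 1.362
v -1.638 1.414 0.553
v -1.193 0.536 2.294
v 3.383 3.108 -0.216
v 3.776 3.234 0.1
v 3.157 1.572 0.676
v 3.469 3.356 0.233
v 3.122 3.362 0.155
v 2.897 3.249 -0.096
v 2.899 3.07 -0.403
v 3.128 2.909 -0.623
v 3.476 2.841 -0.652
v 3.78 2.897 -0.477
v 3.899 3.053 -0.18
f 2 1 4
f 2 4 3
f 4 1 5
f 4 5 3
f 5 1 6
f 5 6 3
f 6 1 7
f 6 7 3
f 7 1 8
f 7 8 3
f 8 1 9
f 8 9 3
f 9 1 10
f 9 10 3
f 10 1 11
f 10 11 3
f 11 1 12
f 11 12 3
f 12 1 13
f 12 13 3
f 13 1 14
f 13 14 3
f 14 1 15
f 14 15 3
f 15 1 16
f 15 16 3
f 16 1 17
f 16 17 3
f 17 1 2
f 17 2 3
f 19 18 22
f 19 22 20
f 20 22 23
f 20 23 21
f 22 18 24
f 22 24 23
f 23 24 25
f 23 25 21
f 24 18 26
f 24 26 25
f 25 26 27
f 25 27 21
f 26 18 28
f 26 28 27
f 27 28 29
f 27 29 21
f 28 18 30
f 28 30 29
f 29 30 31
f 29 31 21
f 30 18 32
f 30 32 31
f 31 32 33
f 31 33 21
f 32 18 34
f 32 34 33
f 33 34 35
f 33 35 21
f 34 18 36
f 34 36 35
f 35 36 37
f 35 37 21
f 36 18 19
f 36 19 37
f 37 19 20
f 37 20 21
f 39 41 38
f 42 39 38
f 38 41 40
f 40 42 38
f 39 45 41
f 43 39 42
f 43 45 39
f 41 45 40
f 44 42 40
f 40 45 44
f 44 43 42
f 45 43 44
f 47 46 49
f 47 49 48
f 49 46 50
f 49 50 48
f 50 46 51
f 50 51 48
f 51 46 52
f 51 52 48
f 52 46 53
f 52 53 48
f 53 46 54
f 53 54 48
f 54 46 55
f 54 55 48
f 55 46 56
f 55 56 48
f 56 46 47
f 56 47 48



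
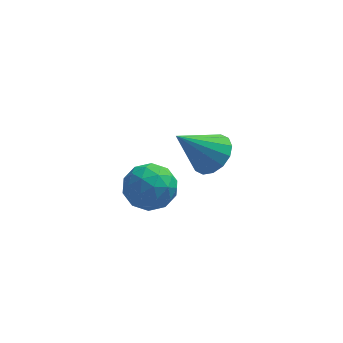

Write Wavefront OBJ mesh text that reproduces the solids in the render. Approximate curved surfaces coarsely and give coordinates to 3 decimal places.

v -3.429 0.774 -3.202
v -2.74 1.454 -2.629
v -2.08 -0.434 -3.391
v -1.391 0.246 -2.818
v -2.244 -0.265 -2.291
v -3.078 0.481 -2.174
v -1.742 0.539 -3.846
v -2.576 1.285 -3.729
v -1.698 1.308 -3.026
v -2.008 0.812 -2.066
v -2.812 0.208 -3.954
v -3.122 -0.288 -2.994
v -3.203 1.22 -2.899
v -1.617 -0.2 -3.121
v -2.118 -0.5 -2.812
v -1.713 -0.1 -2.474
v -3.401 0.648 -2.632
v -2.997 1.048 -2.295
v -2.705 0.038 -2.096
v -1.823 -0.028 -3.725
v -1.419 0.372 -3.388
v -3.107 1.12 -3.546
v -2.702 1.52 -3.208
v -2.115 0.982 -3.924
v -2.186 1.534 -2.795
v -1.392 0.824 -2.907
v -1.599 0.996 -3.511
v -2.089 1.435 -3.442
v -2.368 1.242 -2.231
v -1.575 0.532 -2.342
v -2.076 0.232 -2.032
v -2.566 0.67 -1.964
v -1.755 1.157 -2.464
v -3.245 0.488 -3.678
v -2.452 -0.222 -3.789
v -2.254 0.35 -4.056
v -2.744 0.788 -3.988
v -3.428 0.196 -3.113
v -2.634 -0.514 -3.225
v -2.731 -0.415 -2.578
v -3.221 0.024 -2.509
v -3.065 -0.137 -3.556
v -0.107 -1.415 0.689
v 0.485 -1.07 1.333
v -1.393 -1.865 2.111
v 0.208 -0.693 1.202
v -0.154 -0.508 0.933
v -0.503 -0.567 0.599
v -0.746 -0.853 0.289
v -0.817 -1.289 0.086
v -0.699 -1.759 0.045
v -0.421 -2.137 0.176
v -0.06 -2.321 0.444
v 0.289 -2.262 0.778
v 0.532 -1.977 1.088
v 0.604 -1.54 1.291
f 1 38 17
f 38 12 41
f 17 41 6
f 38 41 17
f 1 17 13
f 17 6 18
f 13 18 2
f 17 18 13
f 1 13 22
f 13 2 23
f 22 23 8
f 13 23 22
f 1 22 34
f 22 8 37
f 34 37 11
f 22 37 34
f 1 34 38
f 34 11 42
f 38 42 12
f 34 42 38
f 2 18 29
f 18 6 32
f 29 32 10
f 18 32 29
f 6 41 19
f 41 12 40
f 19 40 5
f 41 40 19
f 12 42 39
f 42 11 35
f 39 35 3
f 42 35 39
f 11 37 36
f 37 8 24
f 36 24 7
f 37 24 36
f 8 23 28
f 23 2 25
f 28 25 9
f 23 25 28
f 4 30 16
f 30 10 31
f 16 31 5
f 30 31 16
f 4 16 14
f 16 5 15
f 14 15 3
f 16 15 14
f 4 14 21
f 14 3 20
f 21 20 7
f 14 20 21
f 4 21 26
f 21 7 27
f 26 27 9
f 21 27 26
f 4 26 30
f 26 9 33
f 30 33 10
f 26 33 30
f 5 31 19
f 31 10 32
f 19 32 6
f 31 32 19
f 3 15 39
f 15 5 40
f 39 40 12
f 15 40 39
f 7 20 36
f 20 3 35
f 36 35 11
f 20 35 36
f 9 27 28
f 27 7 24
f 28 24 8
f 27 24 28
f 10 33 29
f 33 9 25
f 29 25 2
f 33 25 29
f 44 43 46
f 44 46 45
f 46 43 47
f 46 47 45
f 47 43 48
f 47 48 45
f 48 43 49
f 48 49 45
f 49 43 50
f 49 50 45
f 50 43 51
f 50 51 45
f 51 43 52
f 51 52 45
f 52 43 53
f 52 53 45
f 53 43 54
f 53 54 45
f 54 43 55
f 54 55 45
f 55 43 56
f 55 56 45
f 56 43 44
f 56 44 45



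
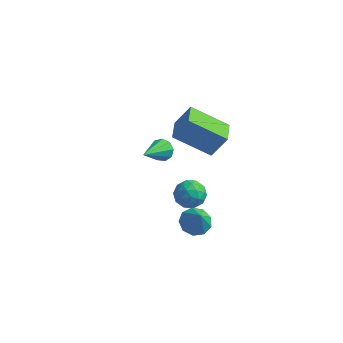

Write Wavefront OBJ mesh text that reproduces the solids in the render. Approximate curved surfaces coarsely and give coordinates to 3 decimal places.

v 0.324 -0.915 1.143
v 0.972 -0.849 1.463
v 0.188 -1.971 1.637
v 0.836 -1.905 1.957
v 0.283 -1.486 2.168
v 0.367 -0.833 1.863
v 0.793 -1.987 1.237
v 0.877 -1.334 0.932
v 1.262 -1.511 1.521
v 0.947 -1.202 2.096
v 0.213 -1.618 1.004
v -0.102 -1.309 1.579
v 0.66 -0.789 1.26
v 0.5 -2.031 1.84
v 0.175 -1.784 1.965
v 0.556 -1.745 2.152
v 0.304 -0.78 1.495
v 0.685 -0.741 1.683
v 0.28 -1.115 2.097
v 0.475 -2.079 1.417
v 0.856 -2.04 1.605
v 0.604 -1.075 0.948
v 0.985 -1.036 1.135
v 0.88 -1.705 1.003
v 1.211 -1.14 1.482
v 1.131 -1.76 1.772
v 1.106 -1.809 1.349
v 1.155 -1.425 1.169
v 1.026 -0.958 1.82
v 0.946 -1.578 2.11
v 0.621 -1.332 2.234
v 0.67 -0.948 2.055
v 1.196 -1.347 1.854
v 0.214 -1.242 0.99
v 0.134 -1.862 1.28
v 0.49 -1.872 1.045
v 0.539 -1.488 0.866
v 0.029 -1.06 1.328
v -0.051 -1.68 1.618
v 0.005 -1.395 1.931
v 0.054 -1.011 1.751
v -0.036 -1.473 1.246
v 0.78 0.377 2.582
v -0.801 -0.012 3.58
v 0.438 1.435 2.452
v -1.143 1.046 3.451
v 1.363 0.694 3.629
v -0.218 0.305 4.628
v 1.021 1.752 3.5
v -0.56 1.363 4.498
v -2.401 2.565 -0.361
v -1.862 2.617 -0.156
v -2.619 1.095 0.581
v -2.116 2.807 0.082
v -2.504 2.884 0.112
v -2.844 2.812 -0.079
v -2.977 2.624 -0.402
v -2.841 2.409 -0.706
v -2.499 2.267 -0.849
v -2.111 2.264 -0.764
v -1.86 2.403 -0.49
v 0.227 0.062 -2.056
v 0.769 -0.273 -2.391
v 0.613 -0.322 -1.044
v 0.904 0.185 -2.268
v 0.722 0.585 -2.047
v 0.308 0.741 -1.83
v -0.143 0.579 -1.719
v -0.422 0.176 -1.766
v -0.397 -0.281 -1.949
v -0.08 -0.577 -2.182
v 0.38 -0.574 -2.357
f 1 38 17
f 38 12 41
f 17 41 6
f 38 41 17
f 1 17 13
f 17 6 18
f 13 18 2
f 17 18 13
f 1 13 22
f 13 2 23
f 22 23 8
f 13 23 22
f 1 22 34
f 22 8 37
f 34 37 11
f 22 37 34
f 1 34 38
f 34 11 42
f 38 42 12
f 34 42 38
f 2 18 29
f 18 6 32
f 29 32 10
f 18 32 29
f 6 41 19
f 41 12 40
f 19 40 5
f 41 40 19
f 12 42 39
f 42 11 35
f 39 35 3
f 42 35 39
f 11 37 36
f 37 8 24
f 36 24 7
f 37 24 36
f 8 23 28
f 23 2 25
f 28 25 9
f 23 25 28
f 4 30 16
f 30 10 31
f 16 31 5
f 30 31 16
f 4 16 14
f 16 5 15
f 14 15 3
f 16 15 14
f 4 14 21
f 14 3 20
f 21 20 7
f 14 20 21
f 4 21 26
f 21 7 27
f 26 27 9
f 21 27 26
f 4 26 30
f 26 9 33
f 30 33 10
f 26 33 30
f 5 31 19
f 31 10 32
f 19 32 6
f 31 32 19
f 3 15 39
f 15 5 40
f 39 40 12
f 15 40 39
f 7 20 36
f 20 3 35
f 36 35 11
f 20 35 36
f 9 27 28
f 27 7 24
f 28 24 8
f 27 24 28
f 10 33 29
f 33 9 25
f 29 25 2
f 33 25 29
f 44 46 43
f 47 44 43
f 43 46 45
f 45 47 43
f 44 50 46
f 48 44 47
f 48 50 44
f 46 50 45
f 49 47 45
f 45 50 49
f 49 48 47
f 50 48 49
f 52 51 54
f 52 54 53
f 54 51 55
f 54 55 53
f 55 51 56
f 55 56 53
f 56 51 57
f 56 57 53
f 57 51 58
f 57 58 53
f 58 51 59
f 58 59 53
f 59 51 60
f 59 60 53
f 60 51 61
f 60 61 53
f 61 51 52
f 61 52 53
f 63 62 65
f 63 65 64
f 65 62 66
f 65 66 64
f 66 62 67
f 66 67 64
f 67 62 68
f 67 68 64
f 68 62 69
f 68 69 64
f 69 62 70
f 69 70 64
f 70 62 71
f 70 71 64
f 71 62 72
f 71 72 64
f 72 62 63
f 72 63 64



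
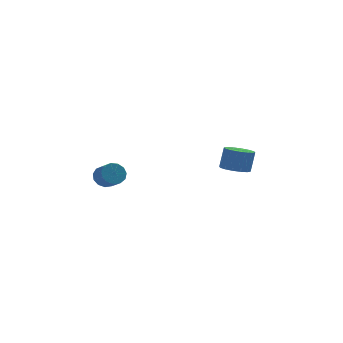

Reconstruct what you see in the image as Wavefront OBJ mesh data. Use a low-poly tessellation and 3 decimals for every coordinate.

v 3.786 3.188 2.157
v 4.4 2.573 2.136
v 4.669 2.796 3.482
v 4.054 3.412 3.503
v 4.614 2.955 2.03
v 4.883 3.178 3.376
v 4.606 3.399 1.958
v 4.875 3.623 3.304
v 4.378 3.787 1.94
v 4.647 4.01 3.285
v 3.991 4.015 1.979
v 4.26 4.238 3.325
v 3.549 4.021 2.067
v 3.818 4.244 3.412
v 3.171 3.804 2.178
v 3.44 4.027 3.524
v 2.957 3.422 2.284
v 3.226 3.645 3.63
v 2.965 2.977 2.356
v 3.234 3.201 3.702
v 3.193 2.59 2.375
v 3.462 2.813 3.72
v 3.58 2.362 2.335
v 3.849 2.585 3.681
v 4.022 2.356 2.248
v 4.291 2.579 3.593
v -3.358 -0.69 3.186
v -3.034 -0.903 2.579
v -2.619 -1.722 3.087
v -2.942 -1.51 3.694
v -2.774 -0.655 2.766
v -2.358 -1.474 3.275
v -2.699 -0.418 3.086
v -2.283 -1.237 3.595
v -2.833 -0.267 3.438
v -2.417 -1.086 3.947
v -3.134 -0.251 3.71
v -2.718 -1.07 4.219
v -3.506 -0.374 3.815
v -3.09 -1.193 4.324
v -3.831 -0.598 3.721
v -3.415 -1.417 4.229
v -4.005 -0.851 3.456
v -3.59 -1.67 3.965
v -3.975 -1.053 3.106
v -3.559 -1.872 3.614
v -3.748 -1.14 2.781
v -3.332 -1.959 3.289
v -3.397 -1.084 2.584
v -2.982 -1.903 3.093
f 2 1 5
f 2 5 3
f 3 5 6
f 3 6 4
f 5 1 7
f 5 7 6
f 6 7 8
f 6 8 4
f 7 1 9
f 7 9 8
f 8 9 10
f 8 10 4
f 9 1 11
f 9 11 10
f 10 11 12
f 10 12 4
f 11 1 13
f 11 13 12
f 12 13 14
f 12 14 4
f 13 1 15
f 13 15 14
f 14 15 16
f 14 16 4
f 15 1 17
f 15 17 16
f 16 17 18
f 16 18 4
f 17 1 19
f 17 19 18
f 18 19 20
f 18 20 4
f 19 1 21
f 19 21 20
f 20 21 22
f 20 22 4
f 21 1 23
f 21 23 22
f 22 23 24
f 22 24 4
f 23 1 25
f 23 25 24
f 24 25 26
f 24 26 4
f 25 1 2
f 25 2 26
f 26 2 3
f 26 3 4
f 28 27 31
f 28 31 29
f 29 31 32
f 29 32 30
f 31 27 33
f 31 33 32
f 32 33 34
f 32 34 30
f 33 27 35
f 33 35 34
f 34 35 36
f 34 36 30
f 35 27 37
f 35 37 36
f 36 37 38
f 36 38 30
f 37 27 39
f 37 39 38
f 38 39 40
f 38 40 30
f 39 27 41
f 39 41 40
f 40 41 42
f 40 42 30
f 41 27 43
f 41 43 42
f 42 43 44
f 42 44 30
f 43 27 45
f 43 45 44
f 44 45 46
f 44 46 30
f 45 27 47
f 45 47 46
f 46 47 48
f 46 48 30
f 47 27 49
f 47 49 48
f 48 49 50
f 48 50 30
f 49 27 28
f 49 28 50
f 50 28 29
f 50 29 30



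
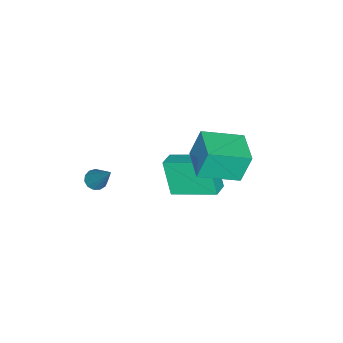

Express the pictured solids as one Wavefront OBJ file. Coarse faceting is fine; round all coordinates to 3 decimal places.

v 0.008 -3.893 -1.645
v 0.449 -3.791 -1.88
v 0.692 -2.807 0.105
v 0.272 -3.575 -1.945
v 0.01 -3.46 -1.915
v -0.252 -3.482 -1.799
v -0.431 -3.634 -1.634
v -0.471 -3.869 -1.473
v -0.359 -4.111 -1.367
v -0.13 -4.284 -1.349
v 0.143 -4.333 -1.425
v 0.373 -4.242 -1.571
v 0.487 -4.04 -1.741
v -2.718 -1.443 -3.692
v -3.132 -2.039 -2.088
v -3.035 0.547 -3.034
v -3.449 -0.049 -1.431
v -1.931 -1.391 -3.469
v -2.345 -1.987 -1.866
v -2.248 0.599 -2.812
v -2.662 0.003 -1.208
v -2.14 1.311 0.336
v -2.466 1.65 1.708
v -0.893 2.228 0.405
v -1.218 2.567 1.777
v -1.102 -0.147 0.943
v -1.427 0.192 2.315
v 0.146 0.77 1.012
v -0.18 1.109 2.384
f 2 1 4
f 2 4 3
f 4 1 5
f 4 5 3
f 5 1 6
f 5 6 3
f 6 1 7
f 6 7 3
f 7 1 8
f 7 8 3
f 8 1 9
f 8 9 3
f 9 1 10
f 9 10 3
f 10 1 11
f 10 11 3
f 11 1 12
f 11 12 3
f 12 1 13
f 12 13 3
f 13 1 2
f 13 2 3
f 15 17 14
f 18 15 14
f 14 17 16
f 16 18 14
f 15 21 17
f 19 15 18
f 19 21 15
f 17 21 16
f 20 18 16
f 16 21 20
f 20 19 18
f 21 19 20
f 23 25 22
f 26 23 22
f 22 25 24
f 24 26 22
f 23 29 25
f 27 23 26
f 27 29 23
f 25 29 24
f 28 26 24
f 24 29 28
f 28 27 26
f 29 27 28



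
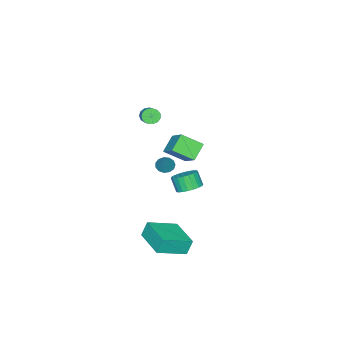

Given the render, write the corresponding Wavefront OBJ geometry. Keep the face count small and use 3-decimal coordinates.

v 3.892 0.531 -3.085
v 3.551 0.712 -2.119
v 2.315 1.478 -3.819
v 1.975 1.659 -2.854
v 4.985 2.381 -3.046
v 4.645 2.562 -2.081
v 3.409 3.328 -3.781
v 3.068 3.509 -2.815
v -0.615 -2.151 3.47
v -0.443 -1.901 2.999
v 0.447 -1.08 3.759
v 0.275 -1.329 4.23
v -0.688 -1.733 3.104
v 0.201 -0.911 3.865
v -0.91 -1.697 3.326
v -0.021 -0.876 4.086
v -1.039 -1.806 3.593
v -0.149 -0.984 4.353
v -1.032 -2.024 3.821
v -0.142 -1.202 4.581
v -0.893 -2.282 3.938
v -0.004 -1.46 4.698
v -0.666 -2.499 3.906
v 0.224 -1.677 4.666
v -0.423 -2.605 3.735
v 0.467 -1.783 4.496
v -0.24 -2.567 3.481
v 0.65 -1.745 4.241
v -0.177 -2.397 3.223
v 0.713 -1.575 3.983
v -0.252 -2.149 3.043
v 0.638 -1.327 3.803
v -0.396 -0.833 -0.214
v 0.124 -0.932 -0.474
v 0.316 -0.367 1.034
v 0.042 -0.617 -0.545
v -0.179 -0.372 -0.51
v -0.469 -0.272 -0.382
v -0.736 -0.351 -0.2
v -0.895 -0.583 -0.022
v -0.896 -0.894 0.095
v -0.737 -1.186 0.114
v -0.471 -1.366 0.029
v -0.181 -1.377 -0.133
v 0.041 -1.215 -0.321
v -2.032 -0.229 -3.039
v -1.61 0.364 -2.621
v -1.785 -0.157 -1.703
v -2.208 -0.751 -2.121
v -1.936 0.488 -2.613
v -2.111 -0.033 -1.695
v -2.279 0.488 -2.678
v -2.455 -0.034 -1.761
v -2.58 0.364 -2.806
v -2.755 -0.158 -1.888
v -2.785 0.137 -2.974
v -2.961 -0.384 -2.057
v -2.861 -0.153 -3.154
v -3.036 -0.674 -2.236
v -2.793 -0.456 -3.313
v -2.968 -0.978 -2.395
v -2.594 -0.72 -3.425
v -2.769 -1.242 -2.508
v -2.298 -0.899 -3.47
v -2.473 -1.421 -2.553
v -1.955 -0.963 -3.441
v -2.131 -1.484 -2.523
v -1.626 -0.899 -3.342
v -1.802 -1.421 -2.425
v -1.368 -0.72 -3.191
v -1.543 -1.241 -2.273
v -1.224 -0.456 -3.013
v -1.399 -0.977 -2.096
v -1.22 -0.152 -2.84
v -1.395 -0.674 -1.922
v -1.356 0.138 -2.701
v -1.532 -0.384 -1.784
v -3.651 -1.665 -2.168
v -4.666 -1.706 -1.356
v -2.805 -0.416 -1.046
v -3.82 -0.457 -0.235
v -2.98 -2.823 -1.385
v -3.995 -2.864 -0.574
v -2.134 -1.574 -0.264
v -3.149 -1.615 0.548
f 2 4 1
f 5 2 1
f 1 4 3
f 3 5 1
f 2 8 4
f 6 2 5
f 6 8 2
f 4 8 3
f 7 5 3
f 3 8 7
f 7 6 5
f 8 6 7
f 10 9 13
f 10 13 11
f 11 13 14
f 11 14 12
f 13 9 15
f 13 15 14
f 14 15 16
f 14 16 12
f 15 9 17
f 15 17 16
f 16 17 18
f 16 18 12
f 17 9 19
f 17 19 18
f 18 19 20
f 18 20 12
f 19 9 21
f 19 21 20
f 20 21 22
f 20 22 12
f 21 9 23
f 21 23 22
f 22 23 24
f 22 24 12
f 23 9 25
f 23 25 24
f 24 25 26
f 24 26 12
f 25 9 27
f 25 27 26
f 26 27 28
f 26 28 12
f 27 9 29
f 27 29 28
f 28 29 30
f 28 30 12
f 29 9 31
f 29 31 30
f 30 31 32
f 30 32 12
f 31 9 10
f 31 10 32
f 32 10 11
f 32 11 12
f 34 33 36
f 34 36 35
f 36 33 37
f 36 37 35
f 37 33 38
f 37 38 35
f 38 33 39
f 38 39 35
f 39 33 40
f 39 40 35
f 40 33 41
f 40 41 35
f 41 33 42
f 41 42 35
f 42 33 43
f 42 43 35
f 43 33 44
f 43 44 35
f 44 33 45
f 44 45 35
f 45 33 34
f 45 34 35
f 47 46 50
f 47 50 48
f 48 50 51
f 48 51 49
f 50 46 52
f 50 52 51
f 51 52 53
f 51 53 49
f 52 46 54
f 52 54 53
f 53 54 55
f 53 55 49
f 54 46 56
f 54 56 55
f 55 56 57
f 55 57 49
f 56 46 58
f 56 58 57
f 57 58 59
f 57 59 49
f 58 46 60
f 58 60 59
f 59 60 61
f 59 61 49
f 60 46 62
f 60 62 61
f 61 62 63
f 61 63 49
f 62 46 64
f 62 64 63
f 63 64 65
f 63 65 49
f 64 46 66
f 64 66 65
f 65 66 67
f 65 67 49
f 66 46 68
f 66 68 67
f 67 68 69
f 67 69 49
f 68 46 70
f 68 70 69
f 69 70 71
f 69 71 49
f 70 46 72
f 70 72 71
f 71 72 73
f 71 73 49
f 72 46 74
f 72 74 73
f 73 74 75
f 73 75 49
f 74 46 76
f 74 76 75
f 75 76 77
f 75 77 49
f 76 46 47
f 76 47 77
f 77 47 48
f 77 48 49
f 79 81 78
f 82 79 78
f 78 81 80
f 80 82 78
f 79 85 81
f 83 79 82
f 83 85 79
f 81 85 80
f 84 82 80
f 80 85 84
f 84 83 82
f 85 83 84



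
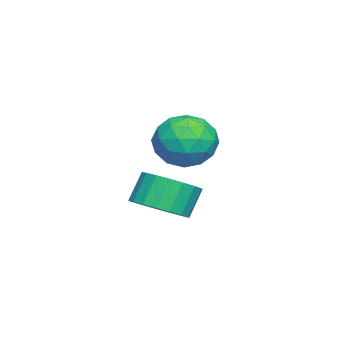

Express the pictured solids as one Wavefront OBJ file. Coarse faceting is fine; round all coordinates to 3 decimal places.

v -0.461 1.628 1.533
v 0.407 1.801 1.931
v -0.112 2.066 2.946
v -0.979 1.892 2.547
v 0.295 2.186 1.773
v -0.224 2.451 2.788
v 0.033 2.462 1.567
v -0.485 2.727 2.582
v -0.326 2.572 1.355
v -0.845 2.837 2.37
v -0.712 2.495 1.178
v -1.231 2.759 2.192
v -1.048 2.246 1.071
v -1.567 2.511 2.086
v -1.268 1.875 1.055
v -1.787 2.14 2.07
v -1.328 1.454 1.134
v -1.847 1.719 2.149
v -1.216 1.069 1.292
v -1.735 1.334 2.307
v -0.955 0.793 1.498
v -1.473 1.058 2.513
v -0.595 0.683 1.71
v -1.114 0.948 2.725
v -0.209 0.761 1.888
v -0.728 1.025 2.902
v 0.127 1.009 1.994
v -0.392 1.274 3.009
v 0.347 1.38 2.01
v -0.172 1.645 3.025
v -4.71 1.769 3.374
v -4.05 2.331 2.657
v -3.29 0.749 3.883
v -2.63 1.311 3.166
v -3.033 1.827 4.081
v -3.911 2.457 3.767
v -3.429 0.623 2.773
v -4.307 1.253 2.459
v -3.258 1.623 2.286
v -3.013 2.366 3.094
v -4.327 0.714 3.446
v -4.082 1.457 4.254
v -4.505 2.139 2.971
v -2.835 0.941 3.569
v -3.073 1.244 4.107
v -2.684 1.574 3.685
v -4.423 2.213 3.623
v -4.035 2.544 3.202
v -3.437 2.247 4.038
v -3.305 0.536 3.338
v -2.917 0.867 2.917
v -4.656 1.506 2.855
v -4.267 1.836 2.433
v -3.903 0.833 2.502
v -3.651 2.053 2.331
v -2.817 1.454 2.63
v -3.286 1.05 2.4
v -3.802 1.42 2.215
v -3.507 2.49 2.806
v -2.673 1.891 3.105
v -2.91 2.194 3.643
v -3.426 2.565 3.458
v -3.042 2.074 2.588
v -4.667 1.189 3.435
v -3.833 0.59 3.734
v -3.914 0.515 3.082
v -4.43 0.886 2.897
v -4.523 1.626 3.91
v -3.689 1.027 4.209
v -3.538 1.66 4.325
v -4.054 2.03 4.14
v -4.298 1.006 3.952
f 2 1 5
f 2 5 3
f 3 5 6
f 3 6 4
f 5 1 7
f 5 7 6
f 6 7 8
f 6 8 4
f 7 1 9
f 7 9 8
f 8 9 10
f 8 10 4
f 9 1 11
f 9 11 10
f 10 11 12
f 10 12 4
f 11 1 13
f 11 13 12
f 12 13 14
f 12 14 4
f 13 1 15
f 13 15 14
f 14 15 16
f 14 16 4
f 15 1 17
f 15 17 16
f 16 17 18
f 16 18 4
f 17 1 19
f 17 19 18
f 18 19 20
f 18 20 4
f 19 1 21
f 19 21 20
f 20 21 22
f 20 22 4
f 21 1 23
f 21 23 22
f 22 23 24
f 22 24 4
f 23 1 25
f 23 25 24
f 24 25 26
f 24 26 4
f 25 1 27
f 25 27 26
f 26 27 28
f 26 28 4
f 27 1 29
f 27 29 28
f 28 29 30
f 28 30 4
f 29 1 2
f 29 2 30
f 30 2 3
f 30 3 4
f 31 68 47
f 68 42 71
f 47 71 36
f 68 71 47
f 31 47 43
f 47 36 48
f 43 48 32
f 47 48 43
f 31 43 52
f 43 32 53
f 52 53 38
f 43 53 52
f 31 52 64
f 52 38 67
f 64 67 41
f 52 67 64
f 31 64 68
f 64 41 72
f 68 72 42
f 64 72 68
f 32 48 59
f 48 36 62
f 59 62 40
f 48 62 59
f 36 71 49
f 71 42 70
f 49 70 35
f 71 70 49
f 42 72 69
f 72 41 65
f 69 65 33
f 72 65 69
f 41 67 66
f 67 38 54
f 66 54 37
f 67 54 66
f 38 53 58
f 53 32 55
f 58 55 39
f 53 55 58
f 34 60 46
f 60 40 61
f 46 61 35
f 60 61 46
f 34 46 44
f 46 35 45
f 44 45 33
f 46 45 44
f 34 44 51
f 44 33 50
f 51 50 37
f 44 50 51
f 34 51 56
f 51 37 57
f 56 57 39
f 51 57 56
f 34 56 60
f 56 39 63
f 60 63 40
f 56 63 60
f 35 61 49
f 61 40 62
f 49 62 36
f 61 62 49
f 33 45 69
f 45 35 70
f 69 70 42
f 45 70 69
f 37 50 66
f 50 33 65
f 66 65 41
f 50 65 66
f 39 57 58
f 57 37 54
f 58 54 38
f 57 54 58
f 40 63 59
f 63 39 55
f 59 55 32
f 63 55 59



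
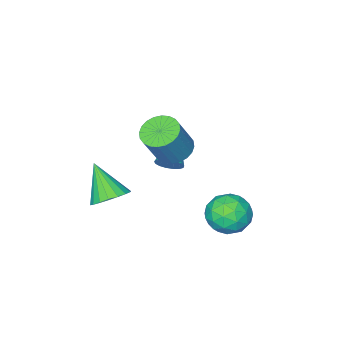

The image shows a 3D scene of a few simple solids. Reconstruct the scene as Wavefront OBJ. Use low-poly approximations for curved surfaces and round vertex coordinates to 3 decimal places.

v 1.249 -1.377 1.635
v 1.785 -0.848 1.287
v 2.607 -0.713 2.757
v 2.071 -1.243 3.105
v 1.557 -0.645 1.395
v 2.379 -0.51 2.866
v 1.283 -0.553 1.54
v 2.105 -0.419 3.011
v 1.003 -0.587 1.7
v 1.825 -0.453 3.17
v 0.761 -0.742 1.85
v 1.583 -0.607 3.32
v 0.593 -0.992 1.966
v 1.415 -0.858 3.437
v 0.525 -1.302 2.033
v 1.347 -1.167 3.503
v 0.567 -1.623 2.039
v 1.389 -1.488 3.509
v 0.713 -1.907 1.983
v 1.535 -1.772 3.453
v 0.941 -2.11 1.874
v 1.763 -1.975 3.345
v 1.215 -2.201 1.729
v 2.037 -2.067 3.2
v 1.495 -2.167 1.57
v 2.317 -2.033 3.04
v 1.737 -2.013 1.42
v 2.559 -1.878 2.89
v 1.905 -1.762 1.303
v 2.727 -1.628 2.774
v 1.973 -1.453 1.237
v 2.795 -1.318 2.707
v 1.931 -1.132 1.231
v 2.753 -0.997 2.701
v 1.006 1.921 -0.203
v 1.698 1.468 -0.763
v -0.158 1.172 -1.037
v 0.534 0.719 -1.597
v 0.431 0.473 -0.634
v 1.151 0.936 -0.119
v 0.389 1.704 -1.681
v 1.109 2.167 -1.166
v 1.317 1.333 -1.677
v 1.343 0.573 -1.029
v 0.197 2.067 -0.771
v 0.223 1.307 -0.123
v 1.455 1.76 -0.41
v 0.085 0.88 -1.39
v 0.025 0.736 -0.824
v 0.432 0.469 -1.153
v 1.133 1.448 -0.031
v 1.54 1.181 -0.36
v 0.794 0.597 -0.284
v 0 1.459 -1.44
v 0.407 1.192 -1.769
v 1.108 2.171 -0.647
v 1.515 1.904 -0.976
v 0.746 2.043 -1.516
v 1.637 1.415 -1.276
v 0.952 0.975 -1.766
v 0.868 1.553 -1.816
v 1.291 1.825 -1.513
v 1.652 0.968 -0.896
v 0.968 0.528 -1.385
v 0.907 0.383 -0.819
v 1.33 0.655 -0.517
v 1.428 0.889 -1.432
v 0.572 2.112 -0.415
v -0.112 1.672 -0.904
v 0.21 1.985 -1.283
v 0.633 2.257 -0.981
v 0.588 1.665 -0.034
v -0.097 1.225 -0.524
v 0.249 0.815 -0.287
v 0.672 1.087 0.016
v 0.112 1.751 -0.368
v 3.452 -2.587 -1.017
v 4.309 -2.577 -0.943
v 3.348 -3.753 0.337
v 4.2 -2.295 -0.708
v 3.943 -2.071 -0.535
v 3.589 -1.949 -0.457
v 3.207 -1.953 -0.489
v 2.875 -2.083 -0.627
v 2.656 -2.312 -0.841
v 2.595 -2.596 -1.091
v 2.704 -2.878 -1.325
v 2.961 -3.102 -1.499
v 3.315 -3.225 -1.577
v 3.696 -3.22 -1.544
v 4.029 -3.091 -1.407
v 4.248 -2.861 -1.192
v -0.079 -3.262 -1.185
v 0.37 -3.514 -0.84
v -1.361 -4.218 -0.215
v 0.297 -3.267 -0.693
v 0.138 -3.019 -0.658
v -0.07 -2.826 -0.744
v -0.281 -2.734 -0.932
v -0.446 -2.762 -1.177
v -0.527 -2.905 -1.424
v -0.505 -3.13 -1.617
v -0.386 -3.385 -1.71
v -0.196 -3.612 -1.684
v 0.02 -3.759 -1.543
v 0.213 -3.792 -1.32
v 0.34 -3.703 -1.067
f 2 1 5
f 2 5 3
f 3 5 6
f 3 6 4
f 5 1 7
f 5 7 6
f 6 7 8
f 6 8 4
f 7 1 9
f 7 9 8
f 8 9 10
f 8 10 4
f 9 1 11
f 9 11 10
f 10 11 12
f 10 12 4
f 11 1 13
f 11 13 12
f 12 13 14
f 12 14 4
f 13 1 15
f 13 15 14
f 14 15 16
f 14 16 4
f 15 1 17
f 15 17 16
f 16 17 18
f 16 18 4
f 17 1 19
f 17 19 18
f 18 19 20
f 18 20 4
f 19 1 21
f 19 21 20
f 20 21 22
f 20 22 4
f 21 1 23
f 21 23 22
f 22 23 24
f 22 24 4
f 23 1 25
f 23 25 24
f 24 25 26
f 24 26 4
f 25 1 27
f 25 27 26
f 26 27 28
f 26 28 4
f 27 1 29
f 27 29 28
f 28 29 30
f 28 30 4
f 29 1 31
f 29 31 30
f 30 31 32
f 30 32 4
f 31 1 33
f 31 33 32
f 32 33 34
f 32 34 4
f 33 1 2
f 33 2 34
f 34 2 3
f 34 3 4
f 35 72 51
f 72 46 75
f 51 75 40
f 72 75 51
f 35 51 47
f 51 40 52
f 47 52 36
f 51 52 47
f 35 47 56
f 47 36 57
f 56 57 42
f 47 57 56
f 35 56 68
f 56 42 71
f 68 71 45
f 56 71 68
f 35 68 72
f 68 45 76
f 72 76 46
f 68 76 72
f 36 52 63
f 52 40 66
f 63 66 44
f 52 66 63
f 40 75 53
f 75 46 74
f 53 74 39
f 75 74 53
f 46 76 73
f 76 45 69
f 73 69 37
f 76 69 73
f 45 71 70
f 71 42 58
f 70 58 41
f 71 58 70
f 42 57 62
f 57 36 59
f 62 59 43
f 57 59 62
f 38 64 50
f 64 44 65
f 50 65 39
f 64 65 50
f 38 50 48
f 50 39 49
f 48 49 37
f 50 49 48
f 38 48 55
f 48 37 54
f 55 54 41
f 48 54 55
f 38 55 60
f 55 41 61
f 60 61 43
f 55 61 60
f 38 60 64
f 60 43 67
f 64 67 44
f 60 67 64
f 39 65 53
f 65 44 66
f 53 66 40
f 65 66 53
f 37 49 73
f 49 39 74
f 73 74 46
f 49 74 73
f 41 54 70
f 54 37 69
f 70 69 45
f 54 69 70
f 43 61 62
f 61 41 58
f 62 58 42
f 61 58 62
f 44 67 63
f 67 43 59
f 63 59 36
f 67 59 63
f 78 77 80
f 78 80 79
f 80 77 81
f 80 81 79
f 81 77 82
f 81 82 79
f 82 77 83
f 82 83 79
f 83 77 84
f 83 84 79
f 84 77 85
f 84 85 79
f 85 77 86
f 85 86 79
f 86 77 87
f 86 87 79
f 87 77 88
f 87 88 79
f 88 77 89
f 88 89 79
f 89 77 90
f 89 90 79
f 90 77 91
f 90 91 79
f 91 77 92
f 91 92 79
f 92 77 78
f 92 78 79
f 94 93 96
f 94 96 95
f 96 93 97
f 96 97 95
f 97 93 98
f 97 98 95
f 98 93 99
f 98 99 95
f 99 93 100
f 99 100 95
f 100 93 101
f 100 101 95
f 101 93 102
f 101 102 95
f 102 93 103
f 102 103 95
f 103 93 104
f 103 104 95
f 104 93 105
f 104 105 95
f 105 93 106
f 105 106 95
f 106 93 107
f 106 107 95
f 107 93 94
f 107 94 95

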